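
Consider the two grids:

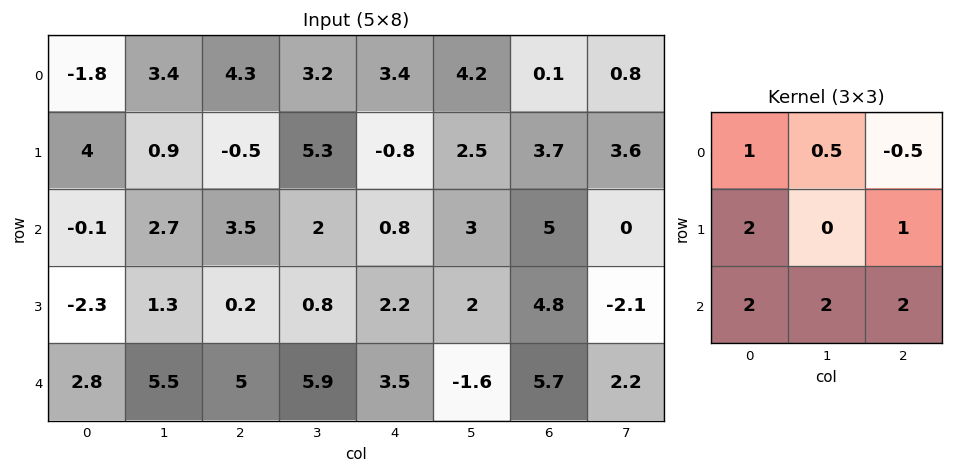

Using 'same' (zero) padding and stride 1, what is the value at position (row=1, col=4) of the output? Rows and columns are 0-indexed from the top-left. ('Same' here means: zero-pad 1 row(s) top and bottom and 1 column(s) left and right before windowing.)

The receptive field on the zero-padded input at this output position is [3.2 3.4 4.2 / 5.3 -0.8 2.5 / 2 0.8 3]. Elementwise product with the kernel and sum: 3.2·1 + 3.4·0.5 + 4.2·-0.5 + 5.3·2 + 2.5·1 + 2·2 + 0.8·2 + 3·2.

27.5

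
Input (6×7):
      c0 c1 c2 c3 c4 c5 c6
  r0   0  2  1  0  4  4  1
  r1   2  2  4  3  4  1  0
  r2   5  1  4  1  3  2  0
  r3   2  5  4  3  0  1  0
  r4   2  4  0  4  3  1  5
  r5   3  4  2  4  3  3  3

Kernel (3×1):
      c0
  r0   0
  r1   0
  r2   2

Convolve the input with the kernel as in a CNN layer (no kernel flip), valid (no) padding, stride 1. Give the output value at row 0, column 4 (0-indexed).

6

The receptive field on the input at this output position is [4 / 4 / 3]. Elementwise product with the kernel and sum: 3·2.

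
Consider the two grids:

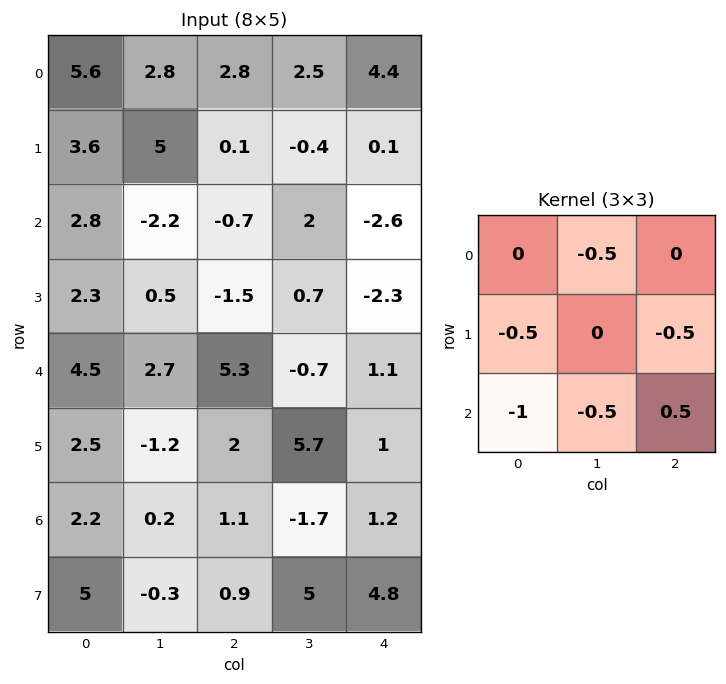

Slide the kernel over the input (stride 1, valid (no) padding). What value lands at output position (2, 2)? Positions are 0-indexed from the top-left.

-3.5

The receptive field on the input at this output position is [-0.7 2 -2.6 / -1.5 0.7 -2.3 / 5.3 -0.7 1.1]. Elementwise product with the kernel and sum: 2·-0.5 + -1.5·-0.5 + -2.3·-0.5 + 5.3·-1 + -0.7·-0.5 + 1.1·0.5.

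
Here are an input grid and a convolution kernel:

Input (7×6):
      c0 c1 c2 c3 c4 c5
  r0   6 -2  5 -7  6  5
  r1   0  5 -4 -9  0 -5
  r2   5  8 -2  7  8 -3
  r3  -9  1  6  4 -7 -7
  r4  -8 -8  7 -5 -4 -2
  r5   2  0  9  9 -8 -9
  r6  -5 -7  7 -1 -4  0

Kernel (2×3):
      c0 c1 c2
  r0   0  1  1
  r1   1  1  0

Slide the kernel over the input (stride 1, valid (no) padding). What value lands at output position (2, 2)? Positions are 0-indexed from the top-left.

25

The receptive field on the input at this output position is [-2 7 8 / 6 4 -7]. Elementwise product with the kernel and sum: 7·1 + 8·1 + 6·1 + 4·1.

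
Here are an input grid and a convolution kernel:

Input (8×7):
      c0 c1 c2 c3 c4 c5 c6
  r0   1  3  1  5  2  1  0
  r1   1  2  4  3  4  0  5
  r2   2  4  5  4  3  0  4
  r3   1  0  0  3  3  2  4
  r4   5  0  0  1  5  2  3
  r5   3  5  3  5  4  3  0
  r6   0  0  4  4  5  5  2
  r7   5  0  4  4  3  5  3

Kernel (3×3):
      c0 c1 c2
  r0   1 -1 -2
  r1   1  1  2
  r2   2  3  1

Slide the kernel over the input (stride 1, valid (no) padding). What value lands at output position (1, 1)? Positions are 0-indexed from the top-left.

The receptive field on the input at this output position is [2 4 3 / 4 5 4 / 0 0 3]. Elementwise product with the kernel and sum: 2·1 + 4·-1 + 3·-2 + 4·1 + 5·1 + 4·2 + 0·2 + 0·3 + 3·1.

12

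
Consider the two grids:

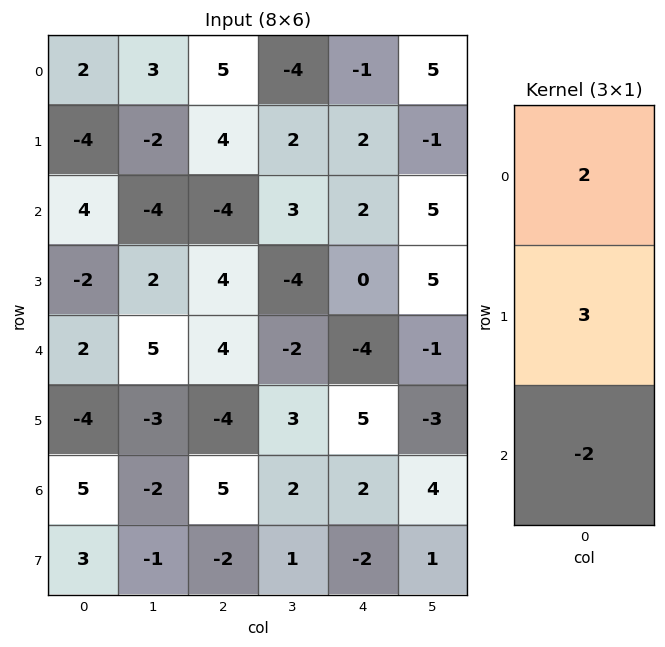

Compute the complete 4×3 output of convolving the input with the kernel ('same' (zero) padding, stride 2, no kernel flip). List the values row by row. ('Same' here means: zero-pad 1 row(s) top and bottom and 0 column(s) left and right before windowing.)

14 7 -7
8 -12 10
10 28 -22
1 11 20

Output[0,0]: The receptive field on the zero-padded input at this output position is [0 / 2 / -4]. Elementwise product with the kernel and sum: 0·2 + 2·3 + -4·-2.
Output[0,1]: The receptive field on the zero-padded input at this output position is [0 / 5 / 4]. Elementwise product with the kernel and sum: 0·2 + 5·3 + 4·-2.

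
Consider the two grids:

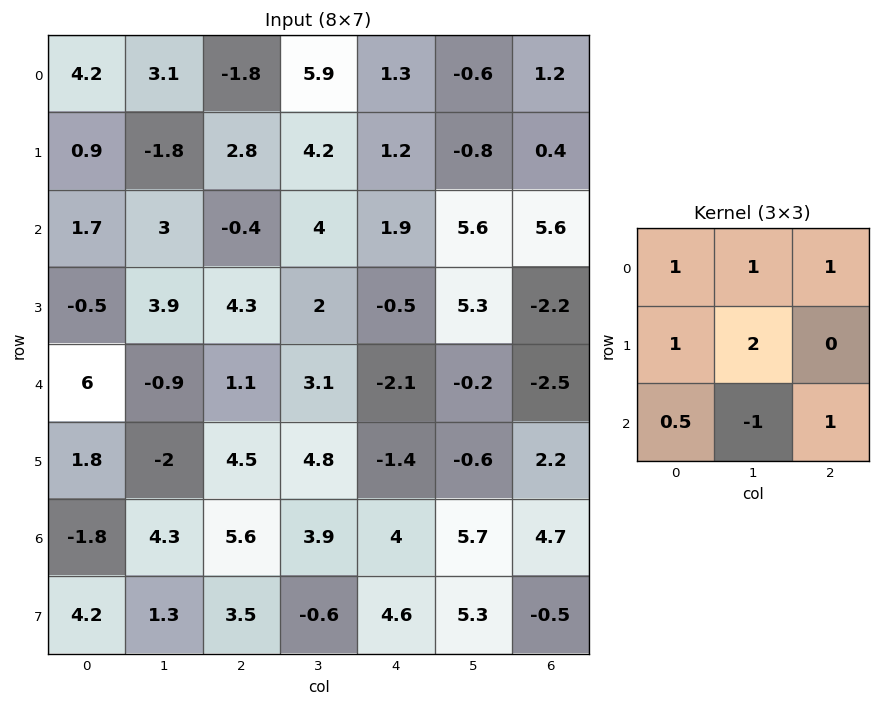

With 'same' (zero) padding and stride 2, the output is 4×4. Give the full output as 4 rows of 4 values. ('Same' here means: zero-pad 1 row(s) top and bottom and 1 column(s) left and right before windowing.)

Output[0,0]: The receptive field on the zero-padded input at this output position is [0 0 0 / 0 4.2 3.1 / 0 0.9 -1.8]. Elementwise product with the kernel and sum: 0·1 + 0·1 + 0·1 + 0·1 + 4.2·2 + 0·0.5 + 0.9·-1 + -1.8·1.
Output[0,1]: The receptive field on the zero-padded input at this output position is [0 0 0 / 3.1 -1.8 5.9 / -1.8 2.8 4.2]. Elementwise product with the kernel and sum: 0·1 + 0·1 + 0·1 + 3.1·1 + -1.8·2 + -1.8·0.5 + 2.8·-1 + 4.2·1.

5.7 0 8.6 1
6.9 7.05 19.2 21.25
11.6 10.8 8.9 -4.6
-6.7 19.35 15.1 19.85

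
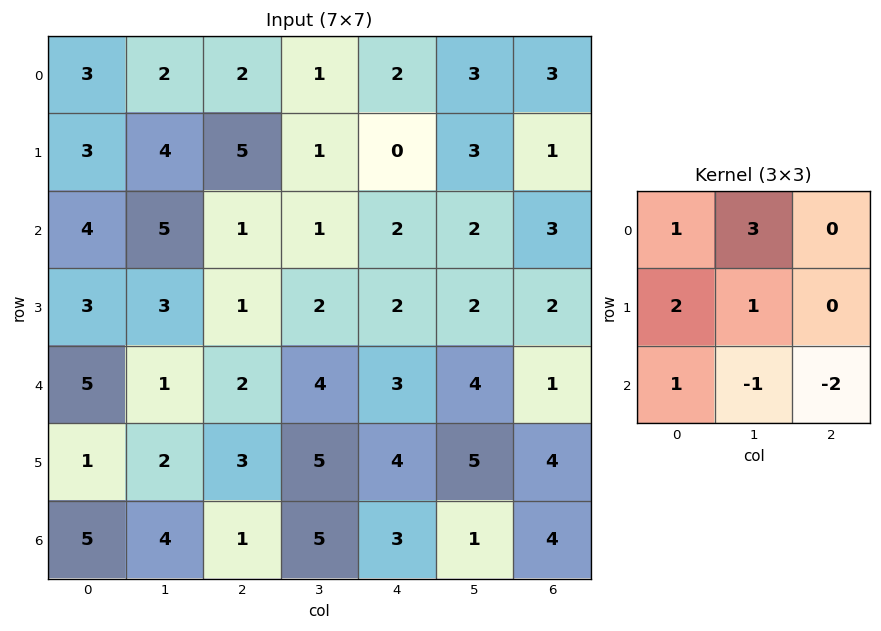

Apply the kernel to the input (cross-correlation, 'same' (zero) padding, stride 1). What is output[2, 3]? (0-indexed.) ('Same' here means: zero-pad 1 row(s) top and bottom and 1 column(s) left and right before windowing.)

6

The receptive field on the zero-padded input at this output position is [5 1 0 / 1 1 2 / 1 2 2]. Elementwise product with the kernel and sum: 5·1 + 1·3 + 1·2 + 1·1 + 1·1 + 2·-1 + 2·-2.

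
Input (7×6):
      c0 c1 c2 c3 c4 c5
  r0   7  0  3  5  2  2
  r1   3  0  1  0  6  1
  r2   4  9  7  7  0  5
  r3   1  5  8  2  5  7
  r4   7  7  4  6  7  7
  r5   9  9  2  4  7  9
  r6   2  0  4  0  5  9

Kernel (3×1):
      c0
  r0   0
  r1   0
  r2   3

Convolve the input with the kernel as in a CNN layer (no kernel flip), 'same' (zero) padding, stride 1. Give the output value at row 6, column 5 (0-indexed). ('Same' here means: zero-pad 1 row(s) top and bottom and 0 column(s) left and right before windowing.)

The receptive field on the zero-padded input at this output position is [9 / 9 / 0]. Elementwise product with the kernel and sum: 0·3.

0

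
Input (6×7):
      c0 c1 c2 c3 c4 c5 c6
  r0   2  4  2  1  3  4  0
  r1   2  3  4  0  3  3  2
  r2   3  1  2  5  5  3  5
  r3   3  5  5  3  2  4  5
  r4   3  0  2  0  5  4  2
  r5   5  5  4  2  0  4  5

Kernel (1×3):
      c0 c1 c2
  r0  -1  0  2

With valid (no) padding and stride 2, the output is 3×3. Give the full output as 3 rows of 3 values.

Output[0,0]: The receptive field on the input at this output position is [2 4 2]. Elementwise product with the kernel and sum: 2·-1 + 2·2.

2 4 -3
1 8 5
1 8 -1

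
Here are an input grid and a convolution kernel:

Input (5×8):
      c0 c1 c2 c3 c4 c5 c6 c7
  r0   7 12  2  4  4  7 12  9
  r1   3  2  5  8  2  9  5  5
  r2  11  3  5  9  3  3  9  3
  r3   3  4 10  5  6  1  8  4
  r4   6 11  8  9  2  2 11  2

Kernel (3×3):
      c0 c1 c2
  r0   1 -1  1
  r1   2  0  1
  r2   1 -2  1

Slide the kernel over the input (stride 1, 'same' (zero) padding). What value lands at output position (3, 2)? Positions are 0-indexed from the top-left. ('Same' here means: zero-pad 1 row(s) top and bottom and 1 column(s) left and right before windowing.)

24

The receptive field on the zero-padded input at this output position is [3 5 9 / 4 10 5 / 11 8 9]. Elementwise product with the kernel and sum: 3·1 + 5·-1 + 9·1 + 4·2 + 5·1 + 11·1 + 8·-2 + 9·1.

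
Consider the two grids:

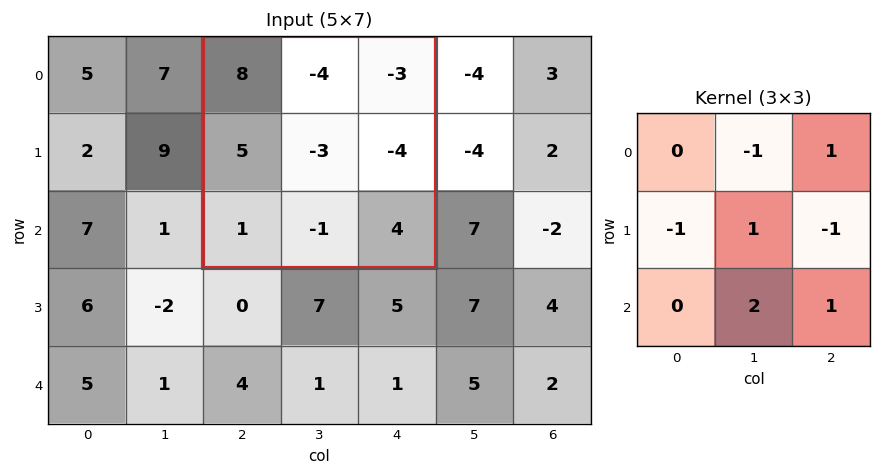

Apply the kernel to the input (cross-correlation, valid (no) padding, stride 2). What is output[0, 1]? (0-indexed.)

-1

The receptive field on the input at this output position is [8 -4 -3 / 5 -3 -4 / 1 -1 4]. Elementwise product with the kernel and sum: -4·-1 + -3·1 + 5·-1 + -3·1 + -4·-1 + -1·2 + 4·1.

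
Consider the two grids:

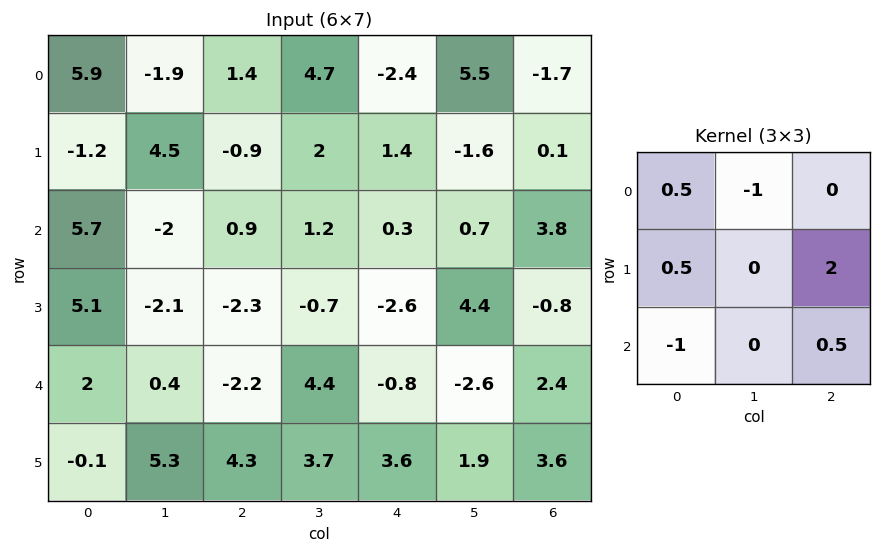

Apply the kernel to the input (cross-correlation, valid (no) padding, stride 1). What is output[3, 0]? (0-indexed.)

The receptive field on the input at this output position is [5.1 -2.1 -2.3 / 2 0.4 -2.2 / -0.1 5.3 4.3]. Elementwise product with the kernel and sum: 5.1·0.5 + -2.1·-1 + 2·0.5 + -2.2·2 + -0.1·-1 + 4.3·0.5.

3.5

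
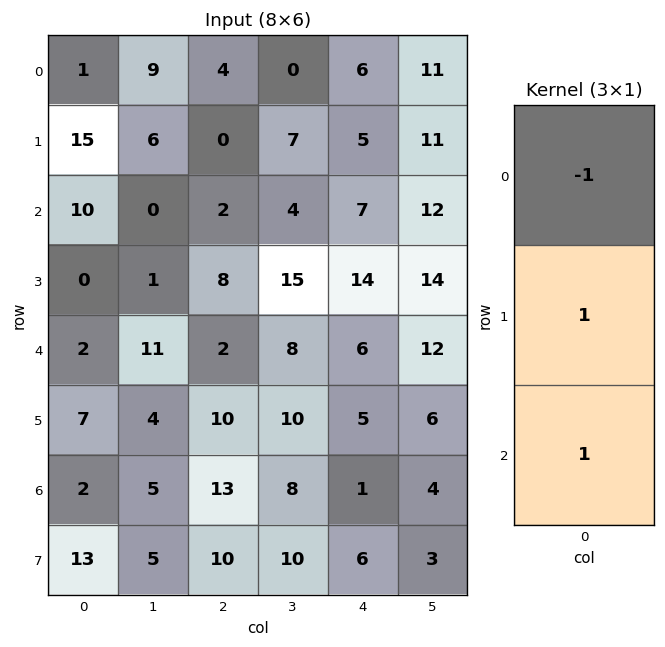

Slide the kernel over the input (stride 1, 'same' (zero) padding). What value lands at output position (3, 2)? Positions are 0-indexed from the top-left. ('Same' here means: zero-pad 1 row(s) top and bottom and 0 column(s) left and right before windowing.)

8

The receptive field on the zero-padded input at this output position is [2 / 8 / 2]. Elementwise product with the kernel and sum: 2·-1 + 8·1 + 2·1.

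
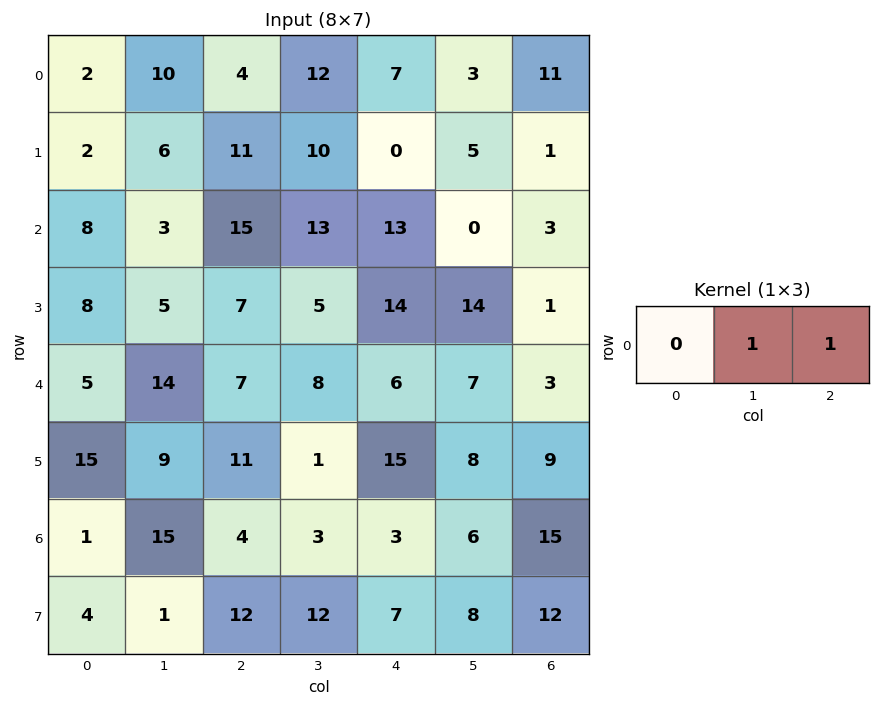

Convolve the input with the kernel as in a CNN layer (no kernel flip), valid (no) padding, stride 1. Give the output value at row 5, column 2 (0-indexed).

The receptive field on the input at this output position is [11 1 15]. Elementwise product with the kernel and sum: 1·1 + 15·1.

16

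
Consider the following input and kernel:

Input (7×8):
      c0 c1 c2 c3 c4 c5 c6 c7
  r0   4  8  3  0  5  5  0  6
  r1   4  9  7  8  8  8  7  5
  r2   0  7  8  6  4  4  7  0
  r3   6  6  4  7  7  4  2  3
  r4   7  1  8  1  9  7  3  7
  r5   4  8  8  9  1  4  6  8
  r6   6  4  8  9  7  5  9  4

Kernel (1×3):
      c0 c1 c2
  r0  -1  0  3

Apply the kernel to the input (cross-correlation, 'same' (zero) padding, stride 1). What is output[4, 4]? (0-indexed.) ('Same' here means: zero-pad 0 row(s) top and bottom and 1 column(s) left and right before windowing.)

The receptive field on the zero-padded input at this output position is [1 9 7]. Elementwise product with the kernel and sum: 1·-1 + 7·3.

20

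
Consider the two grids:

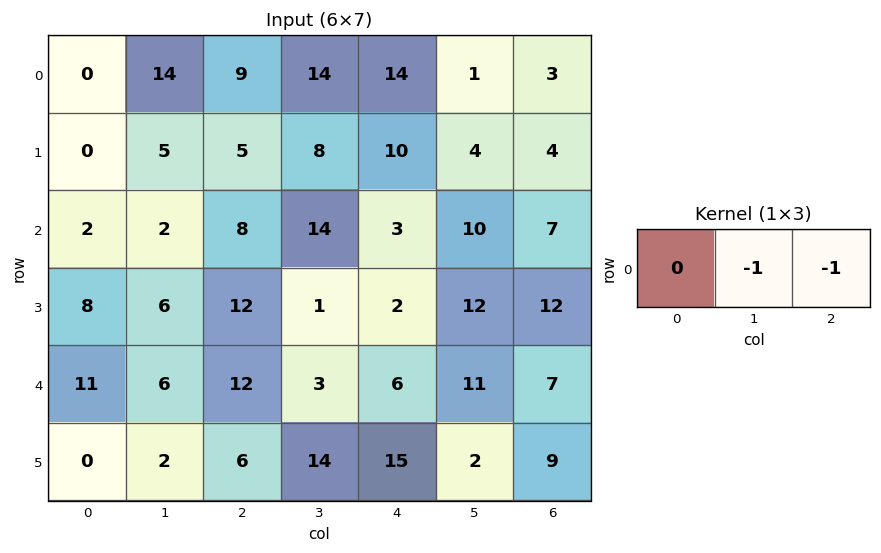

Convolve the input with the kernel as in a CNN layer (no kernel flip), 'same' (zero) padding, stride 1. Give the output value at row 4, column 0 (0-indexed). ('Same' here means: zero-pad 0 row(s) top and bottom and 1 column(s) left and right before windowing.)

The receptive field on the zero-padded input at this output position is [0 11 6]. Elementwise product with the kernel and sum: 11·-1 + 6·-1.

-17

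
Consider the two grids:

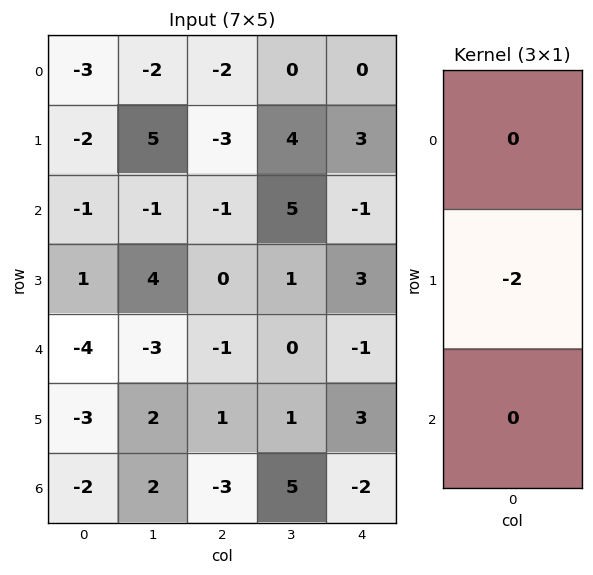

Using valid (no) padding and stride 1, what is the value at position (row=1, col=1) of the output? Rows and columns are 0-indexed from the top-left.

The receptive field on the input at this output position is [5 / -1 / 4]. Elementwise product with the kernel and sum: -1·-2.

2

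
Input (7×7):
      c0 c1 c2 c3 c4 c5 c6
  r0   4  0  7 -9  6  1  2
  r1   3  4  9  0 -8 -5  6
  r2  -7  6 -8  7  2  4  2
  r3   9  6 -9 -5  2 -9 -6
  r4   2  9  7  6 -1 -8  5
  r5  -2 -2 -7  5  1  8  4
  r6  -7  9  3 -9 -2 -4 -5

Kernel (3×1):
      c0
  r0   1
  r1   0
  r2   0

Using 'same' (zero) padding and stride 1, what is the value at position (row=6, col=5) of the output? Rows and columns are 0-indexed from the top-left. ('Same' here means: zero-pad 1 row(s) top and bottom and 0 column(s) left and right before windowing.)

The receptive field on the zero-padded input at this output position is [8 / -4 / 0]. Elementwise product with the kernel and sum: 8·1.

8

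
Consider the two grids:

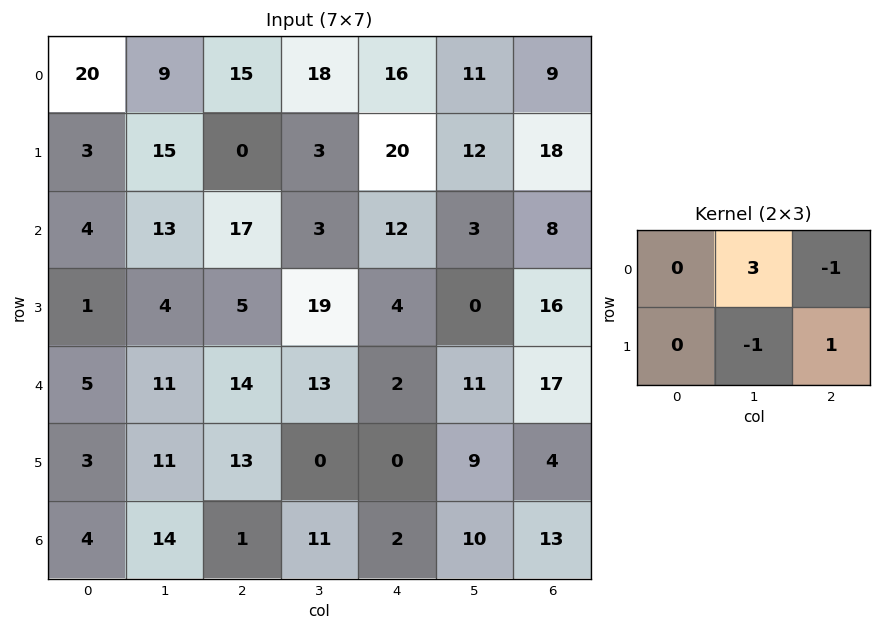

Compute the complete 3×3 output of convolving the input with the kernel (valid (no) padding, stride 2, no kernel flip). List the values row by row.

Output[0,0]: The receptive field on the input at this output position is [20 9 15 / 3 15 0]. Elementwise product with the kernel and sum: 9·3 + 15·-1 + 15·-1 + 0·1.

-3 55 30
23 -18 17
21 37 11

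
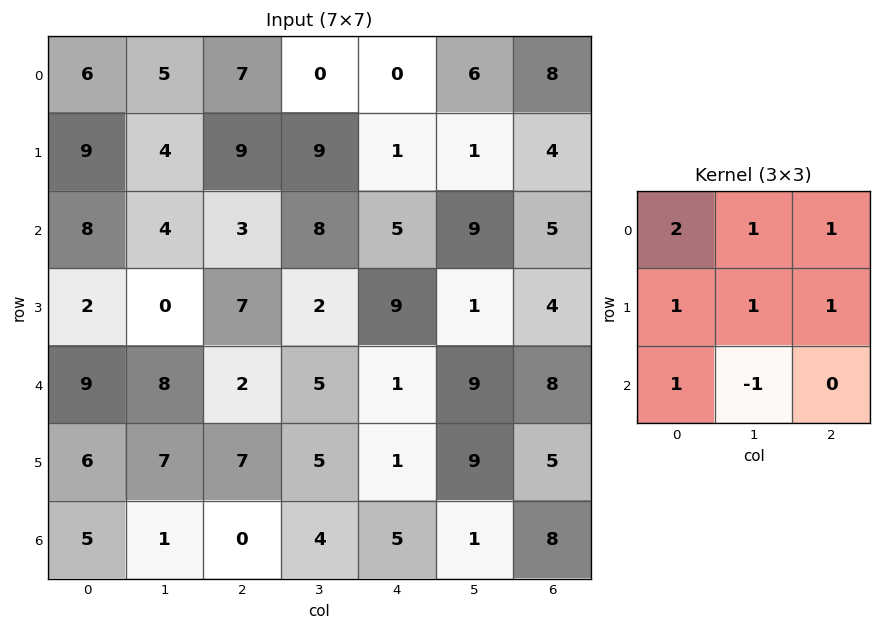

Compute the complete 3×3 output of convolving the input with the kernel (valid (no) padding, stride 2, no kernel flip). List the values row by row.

Output[0,0]: The receptive field on the input at this output position is [6 5 7 / 9 4 9 / 8 4 3]. Elementwise product with the kernel and sum: 6·2 + 5·1 + 7·1 + 9·1 + 4·1 + 9·1 + 8·1 + 4·-1.
Output[0,1]: The receptive field on the input at this output position is [7 0 0 / 9 9 1 / 3 8 5]. Elementwise product with the kernel and sum: 7·2 + 0·1 + 0·1 + 9·1 + 9·1 + 1·1 + 3·1 + 8·-1.

50 28 16
33 34 30
52 19 38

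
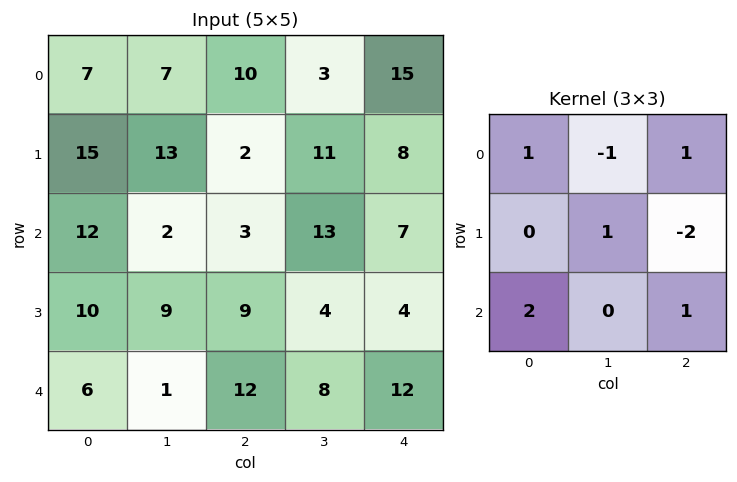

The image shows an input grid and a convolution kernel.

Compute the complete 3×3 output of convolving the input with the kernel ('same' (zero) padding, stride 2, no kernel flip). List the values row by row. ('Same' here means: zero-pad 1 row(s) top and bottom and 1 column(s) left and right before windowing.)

Output[0,0]: The receptive field on the zero-padded input at this output position is [0 0 0 / 0 7 7 / 0 15 13]. Elementwise product with the kernel and sum: 0·1 + 0·-1 + 0·1 + 7·1 + 7·-2 + 0·2 + 13·1.
Output[0,1]: The receptive field on the zero-padded input at this output position is [0 0 0 / 7 10 3 / 13 2 11]. Elementwise product with the kernel and sum: 0·1 + 0·-1 + 0·1 + 10·1 + 3·-2 + 13·2 + 11·1.

6 41 37
15 21 18
3 0 12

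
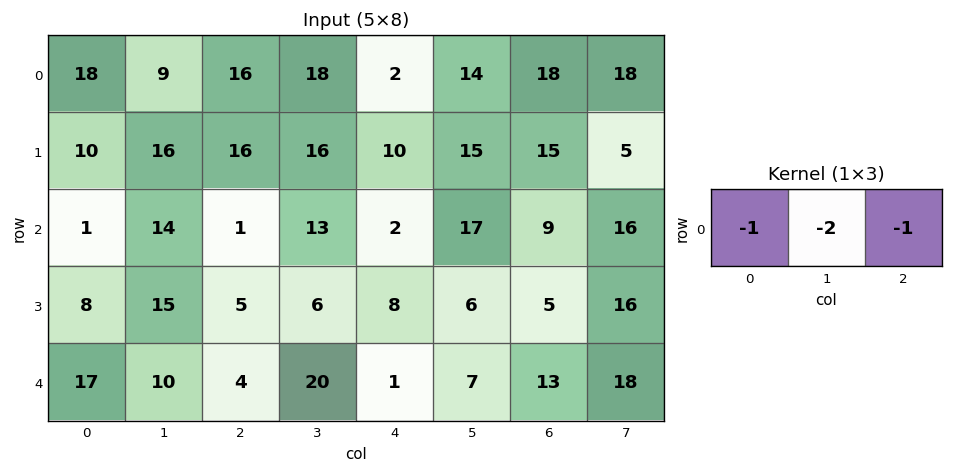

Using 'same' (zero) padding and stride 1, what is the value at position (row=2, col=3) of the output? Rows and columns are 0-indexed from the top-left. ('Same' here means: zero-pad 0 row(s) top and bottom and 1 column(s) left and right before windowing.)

The receptive field on the zero-padded input at this output position is [1 13 2]. Elementwise product with the kernel and sum: 1·-1 + 13·-2 + 2·-1.

-29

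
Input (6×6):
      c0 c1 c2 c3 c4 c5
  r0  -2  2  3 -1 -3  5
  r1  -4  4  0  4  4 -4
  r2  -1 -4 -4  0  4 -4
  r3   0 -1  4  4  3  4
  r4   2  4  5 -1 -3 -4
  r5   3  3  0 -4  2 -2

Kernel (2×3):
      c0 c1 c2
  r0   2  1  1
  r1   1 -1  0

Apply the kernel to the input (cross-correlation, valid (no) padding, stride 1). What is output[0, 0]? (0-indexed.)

-7

The receptive field on the input at this output position is [-2 2 3 / -4 4 0]. Elementwise product with the kernel and sum: -2·2 + 2·1 + 3·1 + -4·1 + 4·-1.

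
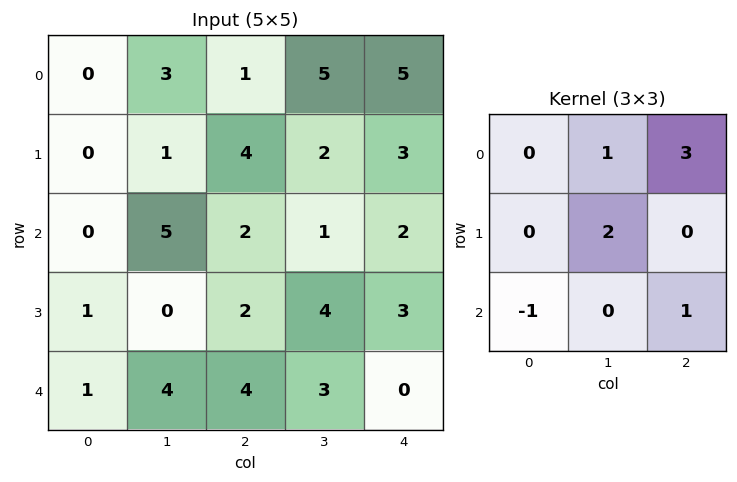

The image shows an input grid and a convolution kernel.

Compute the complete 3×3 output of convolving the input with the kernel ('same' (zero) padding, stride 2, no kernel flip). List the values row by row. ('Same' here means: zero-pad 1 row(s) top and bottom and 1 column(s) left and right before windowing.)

Output[0,0]: The receptive field on the zero-padded input at this output position is [0 0 0 / 0 0 3 / 0 0 1]. Elementwise product with the kernel and sum: 0·1 + 0·3 + 0·2 + 0·-1 + 1·1.

1 3 8
3 18 3
3 22 3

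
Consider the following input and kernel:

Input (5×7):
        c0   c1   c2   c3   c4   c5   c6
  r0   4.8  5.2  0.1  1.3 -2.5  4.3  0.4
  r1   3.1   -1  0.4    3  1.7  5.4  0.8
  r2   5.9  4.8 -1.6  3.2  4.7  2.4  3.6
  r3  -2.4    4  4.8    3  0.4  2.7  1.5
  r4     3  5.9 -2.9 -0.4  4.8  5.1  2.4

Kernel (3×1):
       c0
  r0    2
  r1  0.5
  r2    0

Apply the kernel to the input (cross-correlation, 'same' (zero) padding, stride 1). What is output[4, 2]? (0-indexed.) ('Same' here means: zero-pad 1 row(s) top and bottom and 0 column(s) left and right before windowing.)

8.15

The receptive field on the zero-padded input at this output position is [4.8 / -2.9 / 0]. Elementwise product with the kernel and sum: 4.8·2 + -2.9·0.5.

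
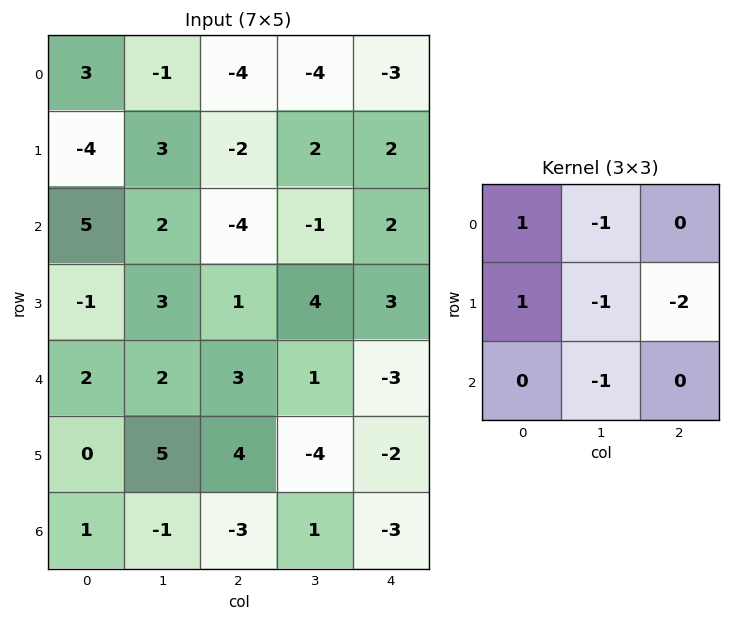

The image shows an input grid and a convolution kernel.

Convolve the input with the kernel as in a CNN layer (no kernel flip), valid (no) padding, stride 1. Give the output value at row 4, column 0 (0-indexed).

-12

The receptive field on the input at this output position is [2 2 3 / 0 5 4 / 1 -1 -3]. Elementwise product with the kernel and sum: 2·1 + 2·-1 + 0·1 + 5·-1 + 4·-2 + -1·-1.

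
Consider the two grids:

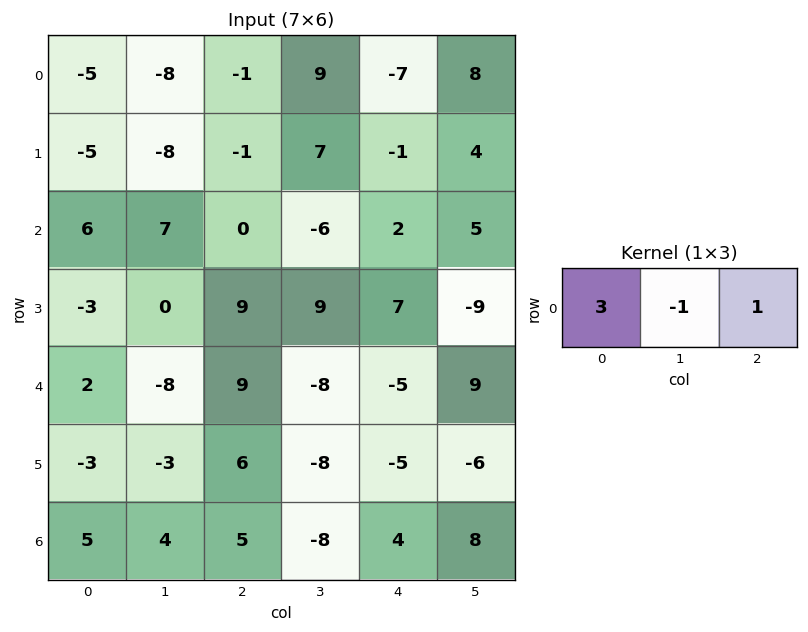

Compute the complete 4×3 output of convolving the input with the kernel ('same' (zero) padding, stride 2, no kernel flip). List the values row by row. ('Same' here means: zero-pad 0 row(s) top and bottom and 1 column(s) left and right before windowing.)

-3 -14 42
1 15 -15
-10 -41 -10
-1 -1 -20

Output[0,0]: The receptive field on the zero-padded input at this output position is [0 -5 -8]. Elementwise product with the kernel and sum: 0·3 + -5·-1 + -8·1.
Output[0,1]: The receptive field on the zero-padded input at this output position is [-8 -1 9]. Elementwise product with the kernel and sum: -8·3 + -1·-1 + 9·1.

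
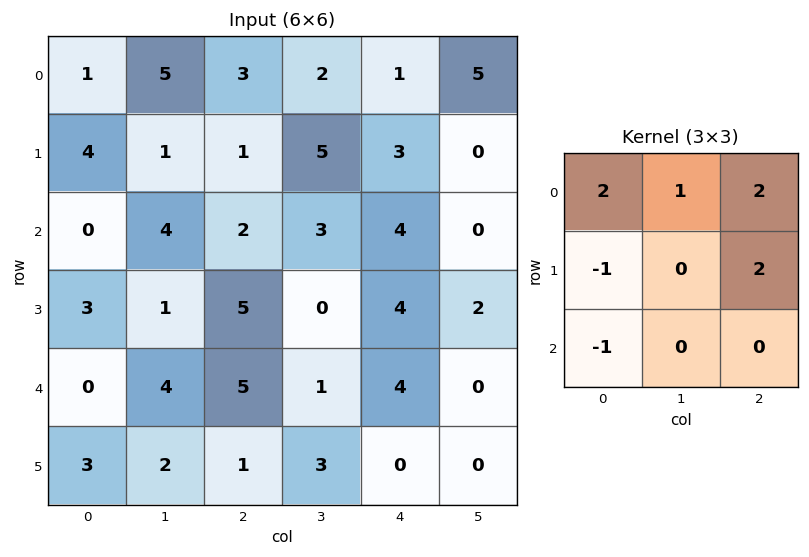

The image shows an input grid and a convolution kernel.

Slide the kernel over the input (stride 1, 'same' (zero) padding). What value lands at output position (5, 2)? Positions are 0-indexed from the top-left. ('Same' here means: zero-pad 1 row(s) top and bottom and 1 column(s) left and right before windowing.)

19

The receptive field on the zero-padded input at this output position is [4 5 1 / 2 1 3 / 0 0 0]. Elementwise product with the kernel and sum: 4·2 + 5·1 + 1·2 + 2·-1 + 3·2 + 0·-1.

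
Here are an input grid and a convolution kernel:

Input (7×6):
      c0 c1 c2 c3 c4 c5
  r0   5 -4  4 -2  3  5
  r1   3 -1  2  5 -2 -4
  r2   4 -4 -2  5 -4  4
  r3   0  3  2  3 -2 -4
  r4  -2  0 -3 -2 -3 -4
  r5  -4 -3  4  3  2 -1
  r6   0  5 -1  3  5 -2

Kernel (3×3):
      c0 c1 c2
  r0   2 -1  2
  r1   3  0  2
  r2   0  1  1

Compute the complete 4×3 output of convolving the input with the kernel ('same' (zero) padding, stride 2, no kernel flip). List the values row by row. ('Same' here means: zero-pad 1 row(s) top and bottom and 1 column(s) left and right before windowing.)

-6 -9 -2
-10 9 21
-1 13 -13
8 17 7

Output[0,0]: The receptive field on the zero-padded input at this output position is [0 0 0 / 0 5 -4 / 0 3 -1]. Elementwise product with the kernel and sum: 0·2 + 0·-1 + 0·2 + 0·3 + -4·2 + 3·1 + -1·1.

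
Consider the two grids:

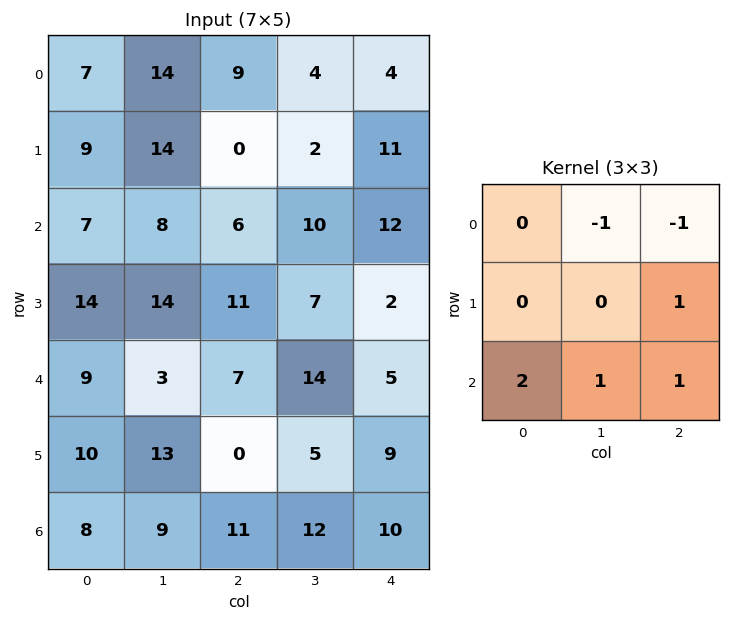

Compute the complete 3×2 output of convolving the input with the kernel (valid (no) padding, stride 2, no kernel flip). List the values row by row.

5 37
25 13
26 34

Output[0,0]: The receptive field on the input at this output position is [7 14 9 / 9 14 0 / 7 8 6]. Elementwise product with the kernel and sum: 14·-1 + 9·-1 + 0·1 + 7·2 + 8·1 + 6·1.
Output[0,1]: The receptive field on the input at this output position is [9 4 4 / 0 2 11 / 6 10 12]. Elementwise product with the kernel and sum: 4·-1 + 4·-1 + 11·1 + 6·2 + 10·1 + 12·1.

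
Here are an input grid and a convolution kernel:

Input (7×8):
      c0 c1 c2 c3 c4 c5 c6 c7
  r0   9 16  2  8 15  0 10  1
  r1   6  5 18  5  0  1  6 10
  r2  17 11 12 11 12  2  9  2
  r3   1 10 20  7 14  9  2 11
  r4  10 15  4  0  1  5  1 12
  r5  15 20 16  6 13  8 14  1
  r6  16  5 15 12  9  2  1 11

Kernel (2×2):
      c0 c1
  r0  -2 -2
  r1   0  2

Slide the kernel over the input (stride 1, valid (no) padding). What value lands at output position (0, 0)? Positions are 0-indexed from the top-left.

The receptive field on the input at this output position is [9 16 / 6 5]. Elementwise product with the kernel and sum: 9·-2 + 16·-2 + 5·2.

-40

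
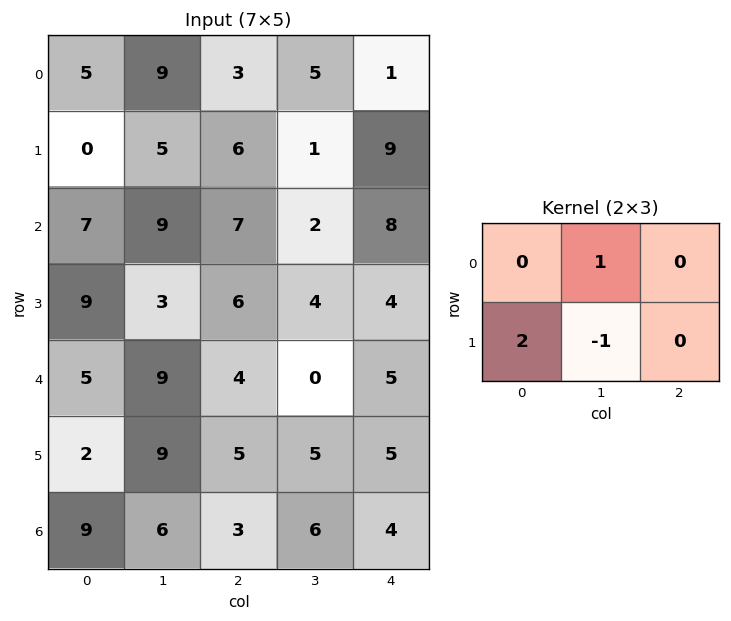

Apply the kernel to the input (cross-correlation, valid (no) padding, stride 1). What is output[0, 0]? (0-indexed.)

4

The receptive field on the input at this output position is [5 9 3 / 0 5 6]. Elementwise product with the kernel and sum: 9·1 + 0·2 + 5·-1.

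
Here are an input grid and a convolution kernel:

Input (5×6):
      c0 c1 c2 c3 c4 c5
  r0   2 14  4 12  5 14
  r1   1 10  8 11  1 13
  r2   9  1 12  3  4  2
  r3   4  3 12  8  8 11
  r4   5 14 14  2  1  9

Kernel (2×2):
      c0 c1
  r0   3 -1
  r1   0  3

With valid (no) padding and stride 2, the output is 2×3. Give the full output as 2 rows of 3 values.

Output[0,0]: The receptive field on the input at this output position is [2 14 / 1 10]. Elementwise product with the kernel and sum: 2·3 + 14·-1 + 10·3.

22 33 40
35 57 43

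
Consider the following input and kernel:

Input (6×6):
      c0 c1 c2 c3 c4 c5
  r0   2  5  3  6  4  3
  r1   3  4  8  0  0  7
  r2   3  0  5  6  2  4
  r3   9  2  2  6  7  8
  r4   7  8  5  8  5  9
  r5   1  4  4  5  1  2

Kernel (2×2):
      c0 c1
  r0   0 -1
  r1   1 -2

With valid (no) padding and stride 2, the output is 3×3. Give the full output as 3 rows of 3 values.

-10 2 -17
5 -16 -13
-15 -14 -12

Output[0,0]: The receptive field on the input at this output position is [2 5 / 3 4]. Elementwise product with the kernel and sum: 5·-1 + 3·1 + 4·-2.
Output[0,1]: The receptive field on the input at this output position is [3 6 / 8 0]. Elementwise product with the kernel and sum: 6·-1 + 8·1 + 0·-2.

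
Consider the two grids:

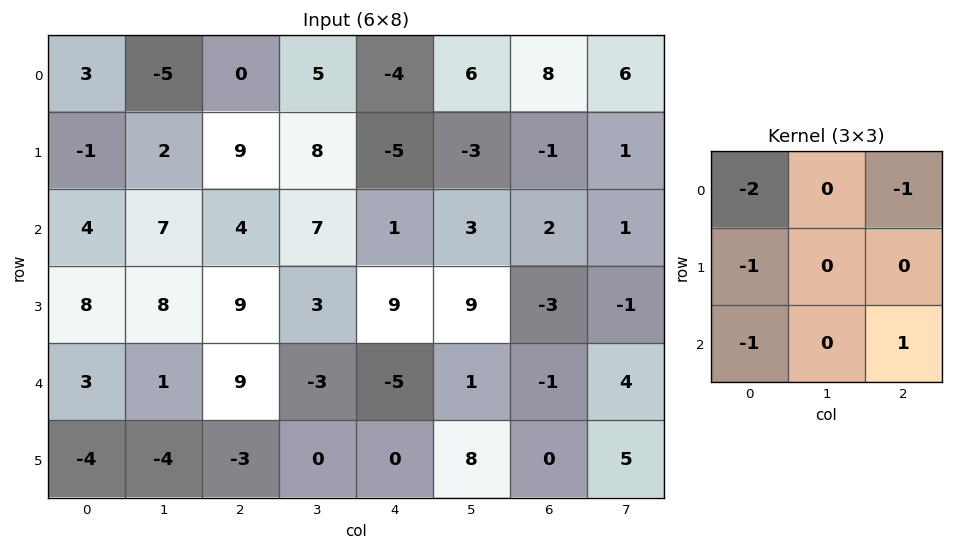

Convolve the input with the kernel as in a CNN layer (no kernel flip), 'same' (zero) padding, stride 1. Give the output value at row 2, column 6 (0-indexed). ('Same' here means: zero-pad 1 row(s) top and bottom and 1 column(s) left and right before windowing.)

-8

The receptive field on the zero-padded input at this output position is [-3 -1 1 / 3 2 1 / 9 -3 -1]. Elementwise product with the kernel and sum: -3·-2 + 1·-1 + 3·-1 + 9·-1 + -1·1.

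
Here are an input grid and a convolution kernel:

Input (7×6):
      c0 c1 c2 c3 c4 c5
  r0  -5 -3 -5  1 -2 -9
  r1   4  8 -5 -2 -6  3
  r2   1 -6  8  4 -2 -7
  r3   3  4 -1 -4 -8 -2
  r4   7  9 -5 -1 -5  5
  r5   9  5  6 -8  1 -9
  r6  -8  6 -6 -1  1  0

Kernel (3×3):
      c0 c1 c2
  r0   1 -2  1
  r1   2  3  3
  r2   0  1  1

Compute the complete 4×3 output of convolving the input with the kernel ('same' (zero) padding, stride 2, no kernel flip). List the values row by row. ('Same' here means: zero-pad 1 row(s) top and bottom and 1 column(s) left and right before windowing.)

-12 -25 -34
-8 35 -16
60 0 0
-19 -24 -18

Output[0,0]: The receptive field on the zero-padded input at this output position is [0 0 0 / 0 -5 -3 / 0 4 8]. Elementwise product with the kernel and sum: 0·1 + 0·-2 + 0·1 + 0·2 + -5·3 + -3·3 + 4·1 + 8·1.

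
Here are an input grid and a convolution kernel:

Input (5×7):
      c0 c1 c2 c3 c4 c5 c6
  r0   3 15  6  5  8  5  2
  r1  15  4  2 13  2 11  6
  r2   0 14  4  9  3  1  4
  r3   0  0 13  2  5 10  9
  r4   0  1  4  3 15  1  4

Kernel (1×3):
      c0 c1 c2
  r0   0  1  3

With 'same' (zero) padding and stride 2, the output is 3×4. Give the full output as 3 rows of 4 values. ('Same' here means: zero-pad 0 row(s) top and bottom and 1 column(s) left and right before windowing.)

Output[0,0]: The receptive field on the zero-padded input at this output position is [0 3 15]. Elementwise product with the kernel and sum: 3·1 + 15·3.
Output[0,1]: The receptive field on the zero-padded input at this output position is [15 6 5]. Elementwise product with the kernel and sum: 6·1 + 5·3.

48 21 23 2
42 31 6 4
3 13 18 4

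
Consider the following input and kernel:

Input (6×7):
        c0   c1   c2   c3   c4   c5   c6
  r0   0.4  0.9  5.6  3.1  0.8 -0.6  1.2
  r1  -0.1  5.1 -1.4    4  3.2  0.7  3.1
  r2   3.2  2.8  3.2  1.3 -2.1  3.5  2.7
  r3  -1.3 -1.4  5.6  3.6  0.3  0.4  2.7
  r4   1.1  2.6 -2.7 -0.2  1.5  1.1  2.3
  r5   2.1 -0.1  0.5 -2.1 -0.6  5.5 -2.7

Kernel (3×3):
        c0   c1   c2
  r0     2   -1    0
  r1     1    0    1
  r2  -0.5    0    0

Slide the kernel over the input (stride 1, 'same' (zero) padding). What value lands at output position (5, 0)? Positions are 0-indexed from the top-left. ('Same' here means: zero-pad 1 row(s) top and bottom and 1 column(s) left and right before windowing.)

The receptive field on the zero-padded input at this output position is [0 1.1 2.6 / 0 2.1 -0.1 / 0 0 0]. Elementwise product with the kernel and sum: 0·2 + 1.1·-1 + 0·1 + -0.1·1 + 0·-0.5.

-1.2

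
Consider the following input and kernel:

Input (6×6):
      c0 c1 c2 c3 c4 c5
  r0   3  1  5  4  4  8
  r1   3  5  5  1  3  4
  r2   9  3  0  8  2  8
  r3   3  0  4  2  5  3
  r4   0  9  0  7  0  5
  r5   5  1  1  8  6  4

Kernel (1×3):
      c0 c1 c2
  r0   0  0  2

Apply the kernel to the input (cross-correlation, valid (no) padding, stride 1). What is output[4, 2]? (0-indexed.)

The receptive field on the input at this output position is [0 7 0]. Elementwise product with the kernel and sum: 0·2.

0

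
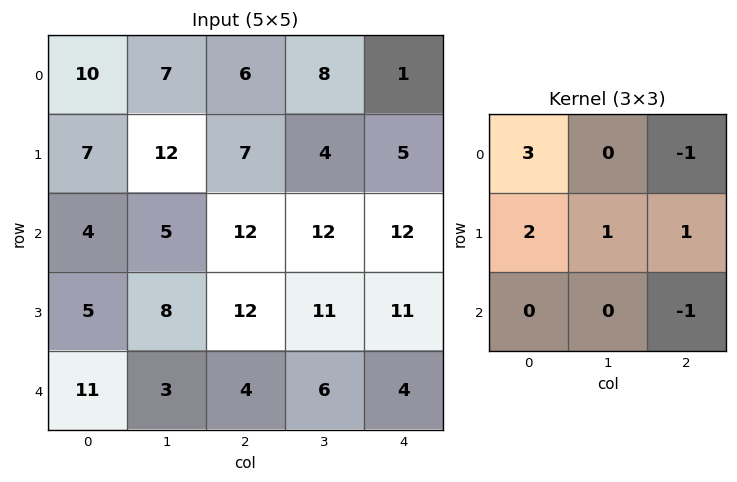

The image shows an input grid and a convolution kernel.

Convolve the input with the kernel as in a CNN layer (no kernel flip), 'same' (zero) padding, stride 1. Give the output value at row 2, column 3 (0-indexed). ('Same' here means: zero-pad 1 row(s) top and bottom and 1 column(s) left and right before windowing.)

53

The receptive field on the zero-padded input at this output position is [7 4 5 / 12 12 12 / 12 11 11]. Elementwise product with the kernel and sum: 7·3 + 5·-1 + 12·2 + 12·1 + 12·1 + 11·-1.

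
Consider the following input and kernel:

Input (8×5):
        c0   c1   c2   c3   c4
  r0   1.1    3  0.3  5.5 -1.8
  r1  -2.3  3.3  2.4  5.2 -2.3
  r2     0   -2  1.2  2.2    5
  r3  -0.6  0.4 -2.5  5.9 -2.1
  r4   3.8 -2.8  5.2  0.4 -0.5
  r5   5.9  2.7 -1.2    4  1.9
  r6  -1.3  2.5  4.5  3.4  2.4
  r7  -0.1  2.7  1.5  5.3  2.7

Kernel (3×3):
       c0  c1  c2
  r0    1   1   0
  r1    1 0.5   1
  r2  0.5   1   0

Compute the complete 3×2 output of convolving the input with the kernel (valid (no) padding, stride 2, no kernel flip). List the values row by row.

3.85 11.3
-5.8 4.75
8.9 13.95

Output[0,0]: The receptive field on the input at this output position is [1.1 3 0.3 / -2.3 3.3 2.4 / 0 -2 1.2]. Elementwise product with the kernel and sum: 1.1·1 + 3·1 + -2.3·1 + 3.3·0.5 + 2.4·1 + 0·0.5 + -2·1.
Output[0,1]: The receptive field on the input at this output position is [0.3 5.5 -1.8 / 2.4 5.2 -2.3 / 1.2 2.2 5]. Elementwise product with the kernel and sum: 0.3·1 + 5.5·1 + 2.4·1 + 5.2·0.5 + -2.3·1 + 1.2·0.5 + 2.2·1.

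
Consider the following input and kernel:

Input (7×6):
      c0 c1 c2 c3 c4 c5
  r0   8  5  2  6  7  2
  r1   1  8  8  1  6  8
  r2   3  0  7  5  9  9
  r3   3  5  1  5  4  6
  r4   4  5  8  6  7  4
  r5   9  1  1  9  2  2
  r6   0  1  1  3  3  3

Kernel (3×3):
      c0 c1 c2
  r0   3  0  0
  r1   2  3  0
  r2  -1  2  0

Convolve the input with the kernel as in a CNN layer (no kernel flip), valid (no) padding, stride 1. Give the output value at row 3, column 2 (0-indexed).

The receptive field on the input at this output position is [1 5 4 / 8 6 7 / 1 9 2]. Elementwise product with the kernel and sum: 1·3 + 8·2 + 6·3 + 1·-1 + 9·2.

54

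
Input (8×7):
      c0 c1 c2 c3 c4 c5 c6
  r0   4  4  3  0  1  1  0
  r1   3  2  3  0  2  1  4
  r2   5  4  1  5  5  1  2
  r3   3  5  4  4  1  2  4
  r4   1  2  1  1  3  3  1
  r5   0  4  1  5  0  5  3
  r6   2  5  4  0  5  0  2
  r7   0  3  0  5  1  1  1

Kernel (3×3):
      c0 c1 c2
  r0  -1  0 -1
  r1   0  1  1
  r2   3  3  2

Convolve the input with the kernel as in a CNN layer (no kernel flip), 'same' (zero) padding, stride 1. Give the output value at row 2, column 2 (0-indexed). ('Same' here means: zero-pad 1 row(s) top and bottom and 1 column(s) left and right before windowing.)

39

The receptive field on the zero-padded input at this output position is [2 3 0 / 4 1 5 / 5 4 4]. Elementwise product with the kernel and sum: 2·-1 + 0·-1 + 1·1 + 5·1 + 5·3 + 4·3 + 4·2.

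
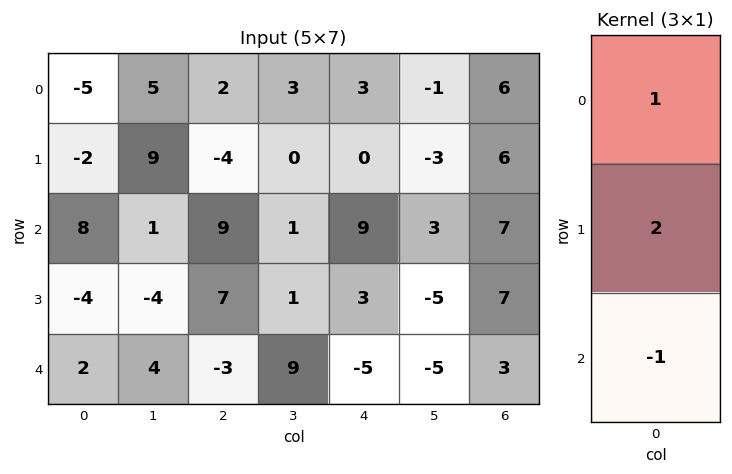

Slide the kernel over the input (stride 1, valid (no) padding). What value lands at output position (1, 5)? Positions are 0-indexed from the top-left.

The receptive field on the input at this output position is [-3 / 3 / -5]. Elementwise product with the kernel and sum: -3·1 + 3·2 + -5·-1.

8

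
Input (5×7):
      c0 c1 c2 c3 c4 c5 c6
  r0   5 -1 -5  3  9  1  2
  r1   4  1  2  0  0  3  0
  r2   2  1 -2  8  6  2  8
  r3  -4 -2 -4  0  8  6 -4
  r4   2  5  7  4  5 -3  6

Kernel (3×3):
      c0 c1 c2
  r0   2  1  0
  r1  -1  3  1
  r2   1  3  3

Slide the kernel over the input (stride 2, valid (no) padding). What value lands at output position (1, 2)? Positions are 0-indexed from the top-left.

The receptive field on the input at this output position is [6 2 8 / 8 6 -4 / 5 -3 6]. Elementwise product with the kernel and sum: 6·2 + 2·1 + 8·-1 + 6·3 + -4·1 + 5·1 + -3·3 + 6·3.

34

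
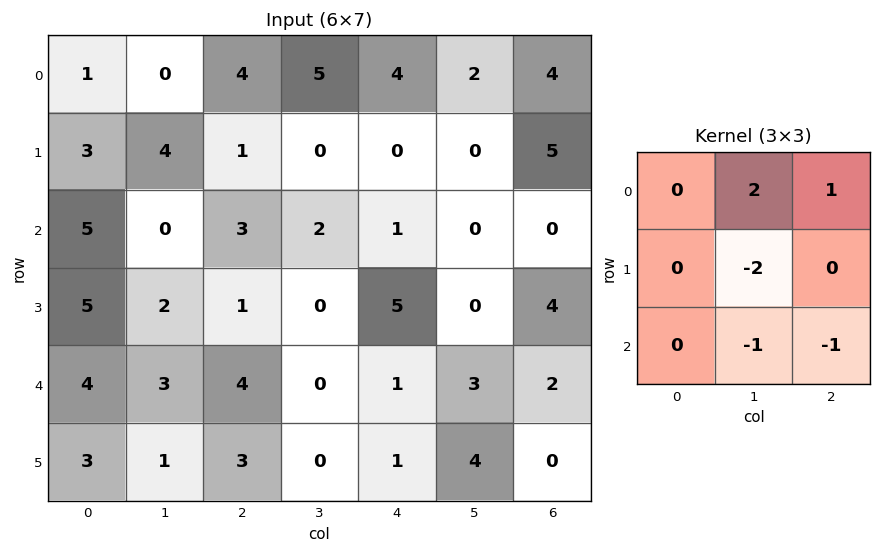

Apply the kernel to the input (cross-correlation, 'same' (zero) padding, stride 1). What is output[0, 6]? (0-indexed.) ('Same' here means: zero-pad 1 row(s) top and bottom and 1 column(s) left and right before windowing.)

The receptive field on the zero-padded input at this output position is [0 0 0 / 2 4 0 / 0 5 0]. Elementwise product with the kernel and sum: 0·2 + 0·1 + 4·-2 + 5·-1 + 0·-1.

-13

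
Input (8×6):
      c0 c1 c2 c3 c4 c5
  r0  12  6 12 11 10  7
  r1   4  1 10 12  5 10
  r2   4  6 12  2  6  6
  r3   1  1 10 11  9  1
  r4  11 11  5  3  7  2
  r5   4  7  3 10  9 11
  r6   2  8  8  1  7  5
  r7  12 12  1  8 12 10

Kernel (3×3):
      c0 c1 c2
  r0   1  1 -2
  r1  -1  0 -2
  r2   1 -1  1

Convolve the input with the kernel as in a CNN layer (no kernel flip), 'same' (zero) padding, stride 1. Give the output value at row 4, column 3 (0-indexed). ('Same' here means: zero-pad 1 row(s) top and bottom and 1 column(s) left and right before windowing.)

The receptive field on the zero-padded input at this output position is [10 11 9 / 5 3 7 / 3 10 9]. Elementwise product with the kernel and sum: 10·1 + 11·1 + 9·-2 + 5·-1 + 7·-2 + 3·1 + 10·-1 + 9·1.

-14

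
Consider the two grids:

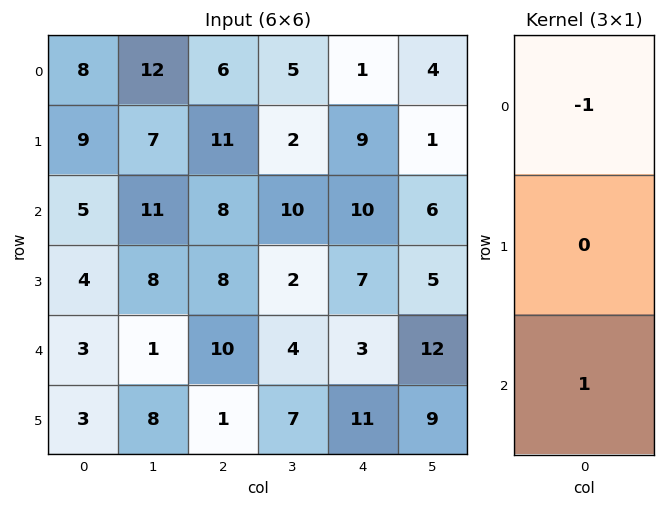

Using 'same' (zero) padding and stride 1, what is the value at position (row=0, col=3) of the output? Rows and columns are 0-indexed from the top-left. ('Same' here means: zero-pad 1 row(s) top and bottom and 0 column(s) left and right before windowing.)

The receptive field on the zero-padded input at this output position is [0 / 5 / 2]. Elementwise product with the kernel and sum: 0·-1 + 2·1.

2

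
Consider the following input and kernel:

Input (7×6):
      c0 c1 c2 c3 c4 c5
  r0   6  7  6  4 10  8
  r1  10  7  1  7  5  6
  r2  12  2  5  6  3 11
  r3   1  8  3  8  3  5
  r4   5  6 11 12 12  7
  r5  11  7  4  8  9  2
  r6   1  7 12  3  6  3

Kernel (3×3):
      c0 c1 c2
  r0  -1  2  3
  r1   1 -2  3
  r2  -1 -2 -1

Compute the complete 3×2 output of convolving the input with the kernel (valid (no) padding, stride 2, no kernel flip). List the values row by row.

Output[0,0]: The receptive field on the input at this output position is [6 7 6 / 10 7 1 / 12 2 5]. Elementwise product with the kernel and sum: 6·-1 + 7·2 + 6·3 + 10·1 + 7·-2 + 1·3 + 12·-1 + 2·-2 + 5·-1.

4 14
-27 -35
22 40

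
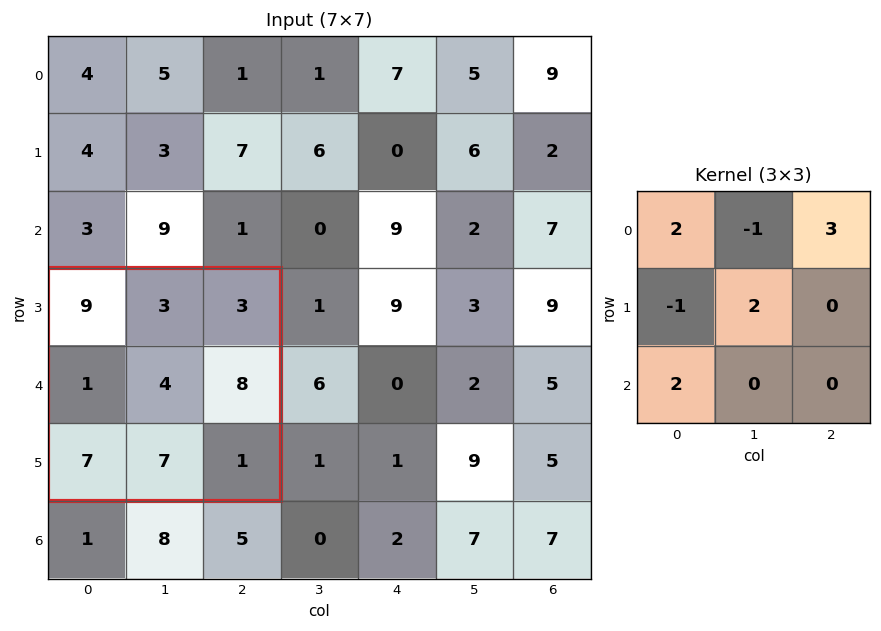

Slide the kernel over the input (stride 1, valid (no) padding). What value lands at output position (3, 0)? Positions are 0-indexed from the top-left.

The receptive field on the input at this output position is [9 3 3 / 1 4 8 / 7 7 1]. Elementwise product with the kernel and sum: 9·2 + 3·-1 + 3·3 + 1·-1 + 4·2 + 7·2.

45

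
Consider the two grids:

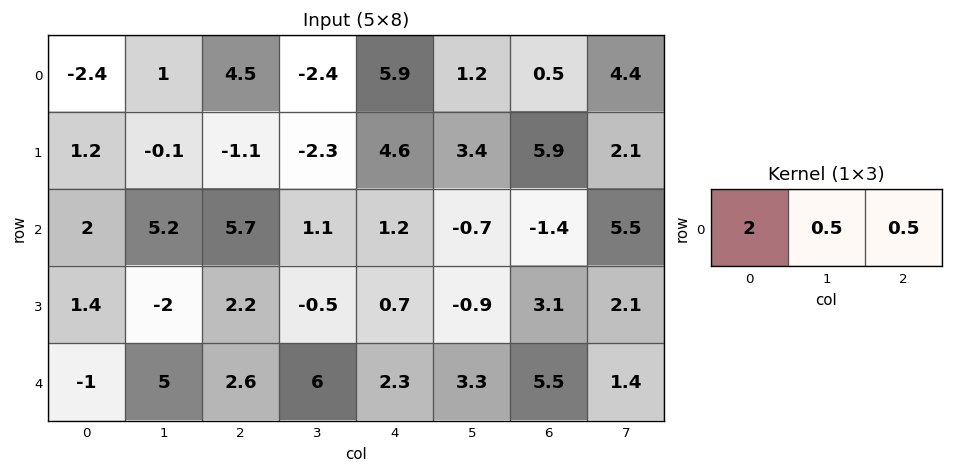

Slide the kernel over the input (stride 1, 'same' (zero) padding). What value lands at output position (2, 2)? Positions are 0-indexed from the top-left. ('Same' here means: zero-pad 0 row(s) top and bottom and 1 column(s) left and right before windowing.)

The receptive field on the zero-padded input at this output position is [5.2 5.7 1.1]. Elementwise product with the kernel and sum: 5.2·2 + 5.7·0.5 + 1.1·0.5.

13.8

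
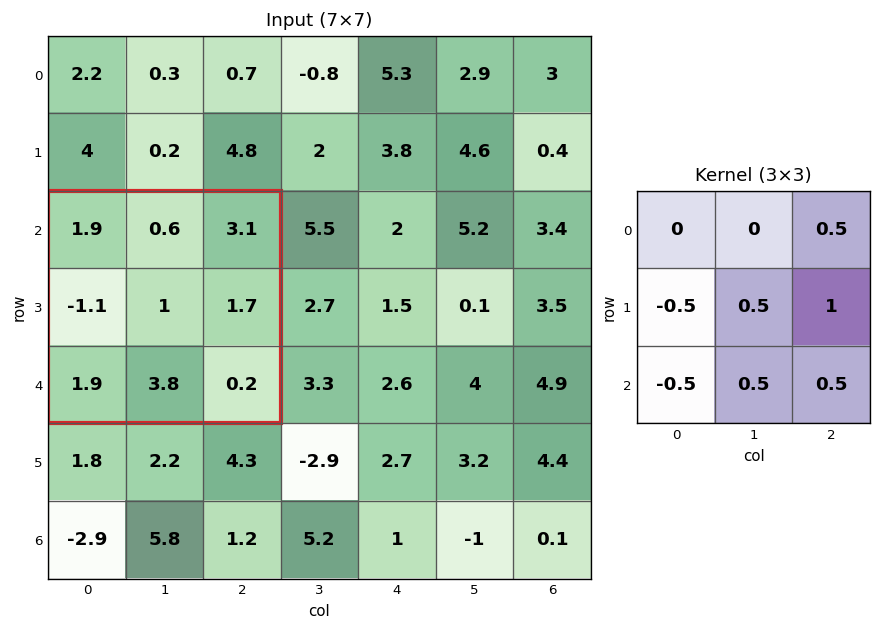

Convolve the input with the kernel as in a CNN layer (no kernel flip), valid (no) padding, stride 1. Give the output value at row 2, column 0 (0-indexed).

5.35

The receptive field on the input at this output position is [1.9 0.6 3.1 / -1.1 1 1.7 / 1.9 3.8 0.2]. Elementwise product with the kernel and sum: 3.1·0.5 + -1.1·-0.5 + 1·0.5 + 1.7·1 + 1.9·-0.5 + 3.8·0.5 + 0.2·0.5.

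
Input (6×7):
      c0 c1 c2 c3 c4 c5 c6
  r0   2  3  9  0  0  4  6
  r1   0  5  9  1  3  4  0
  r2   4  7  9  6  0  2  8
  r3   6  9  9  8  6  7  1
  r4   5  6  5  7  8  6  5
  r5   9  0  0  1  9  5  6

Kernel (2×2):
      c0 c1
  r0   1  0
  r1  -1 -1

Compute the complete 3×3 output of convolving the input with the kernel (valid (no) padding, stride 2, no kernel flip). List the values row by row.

Output[0,0]: The receptive field on the input at this output position is [2 3 / 0 5]. Elementwise product with the kernel and sum: 2·1 + 0·-1 + 5·-1.
Output[0,1]: The receptive field on the input at this output position is [9 0 / 9 1]. Elementwise product with the kernel and sum: 9·1 + 9·-1 + 1·-1.

-3 -1 -7
-11 -8 -13
-4 4 -6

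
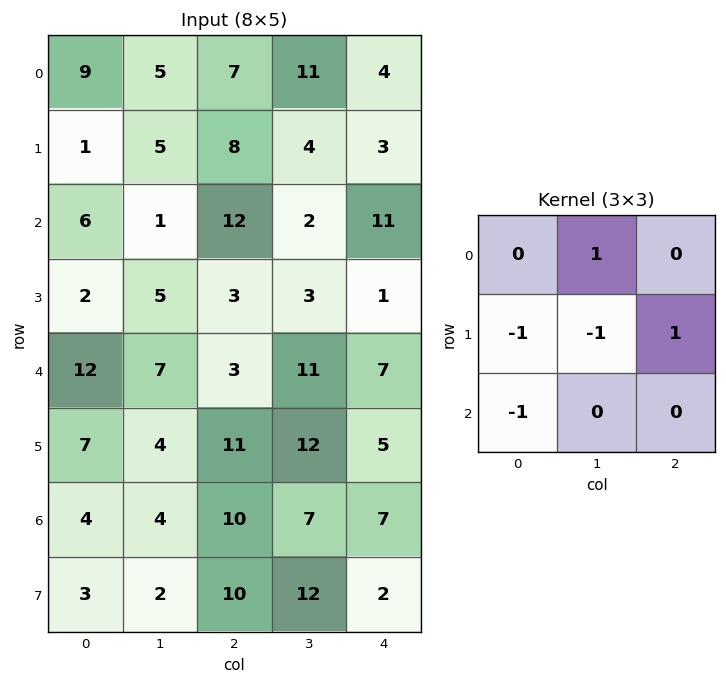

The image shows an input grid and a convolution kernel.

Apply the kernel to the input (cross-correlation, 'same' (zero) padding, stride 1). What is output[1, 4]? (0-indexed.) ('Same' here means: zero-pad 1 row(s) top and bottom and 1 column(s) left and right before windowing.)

The receptive field on the zero-padded input at this output position is [11 4 0 / 4 3 0 / 2 11 0]. Elementwise product with the kernel and sum: 4·1 + 4·-1 + 3·-1 + 0·1 + 2·-1.

-5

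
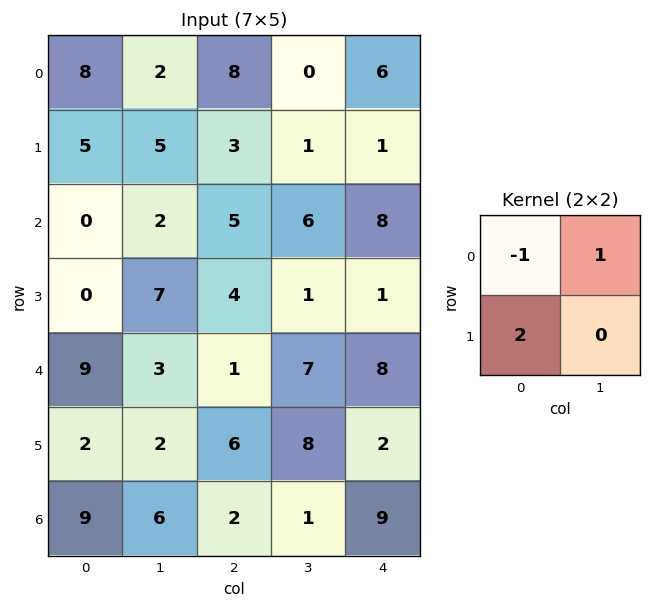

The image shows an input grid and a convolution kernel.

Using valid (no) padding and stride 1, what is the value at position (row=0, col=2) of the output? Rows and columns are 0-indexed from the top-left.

-2

The receptive field on the input at this output position is [8 0 / 3 1]. Elementwise product with the kernel and sum: 8·-1 + 0·1 + 3·2.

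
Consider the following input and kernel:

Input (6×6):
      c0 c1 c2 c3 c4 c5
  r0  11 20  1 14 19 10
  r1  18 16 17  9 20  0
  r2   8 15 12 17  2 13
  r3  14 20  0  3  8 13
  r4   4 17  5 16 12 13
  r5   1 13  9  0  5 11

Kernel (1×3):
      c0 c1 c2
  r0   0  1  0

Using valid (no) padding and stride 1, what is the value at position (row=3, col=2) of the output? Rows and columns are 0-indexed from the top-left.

The receptive field on the input at this output position is [0 3 8]. Elementwise product with the kernel and sum: 3·1.

3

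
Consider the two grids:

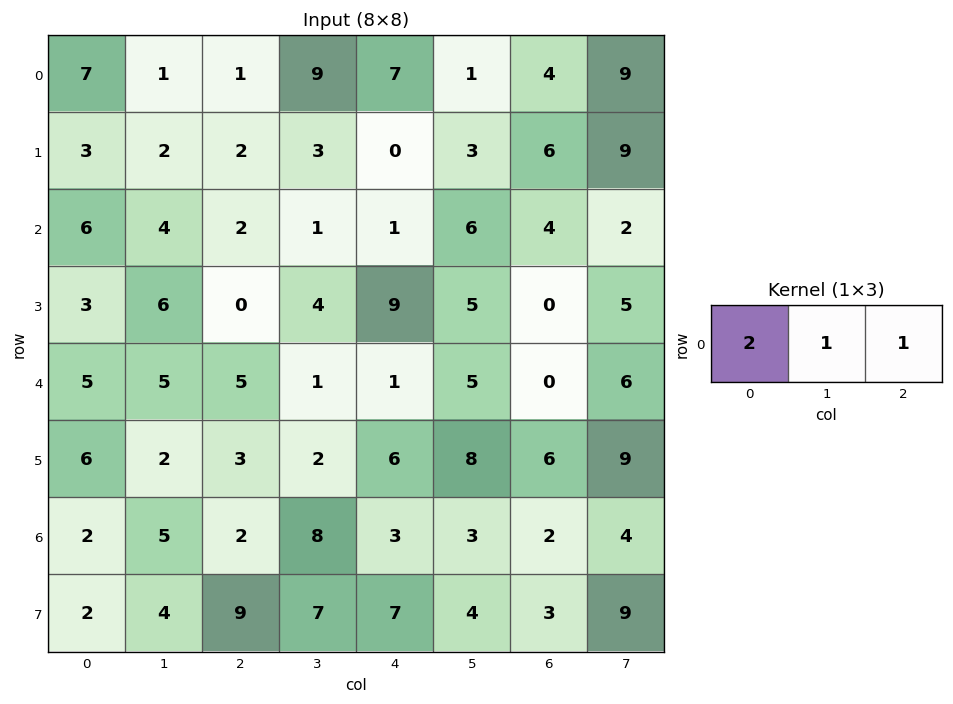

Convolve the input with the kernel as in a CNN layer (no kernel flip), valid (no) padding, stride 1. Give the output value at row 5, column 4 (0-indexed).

26

The receptive field on the input at this output position is [6 8 6]. Elementwise product with the kernel and sum: 6·2 + 8·1 + 6·1.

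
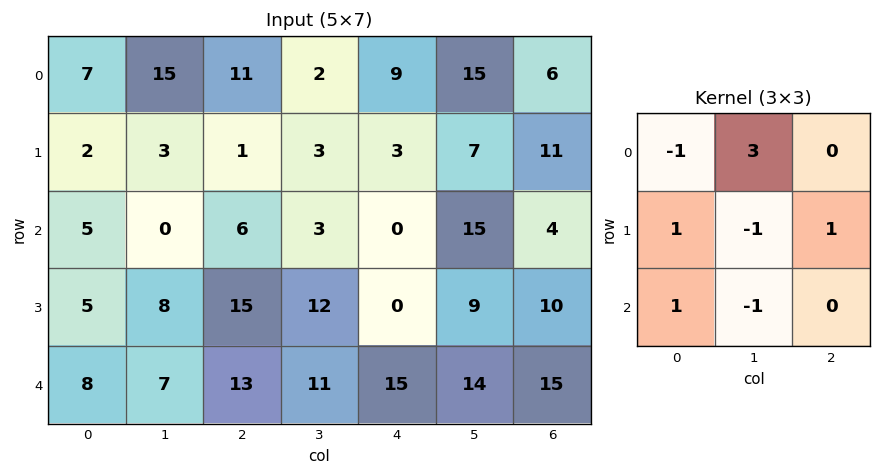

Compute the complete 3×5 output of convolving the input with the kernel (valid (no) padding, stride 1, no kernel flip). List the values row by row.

Output[0,0]: The receptive field on the input at this output position is [7 15 11 / 2 3 1 / 5 0 6]. Elementwise product with the kernel and sum: 7·-1 + 15·3 + 2·1 + 3·-1 + 1·1 + 5·1 + 0·-1.
Output[0,1]: The receptive field on the input at this output position is [15 11 2 / 3 1 3 / 0 6 3]. Elementwise product with the kernel and sum: 15·-1 + 11·3 + 3·1 + 1·-1 + 3·1 + 0·1 + 6·-1.

43 17 -1 35 28
15 -10 14 36 -2
8 17 8 14 47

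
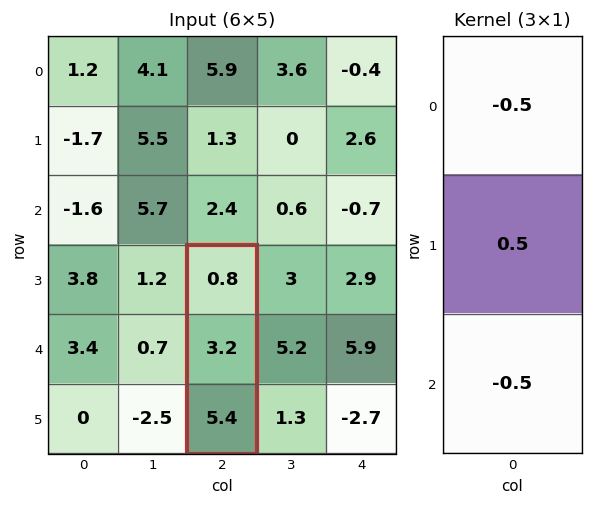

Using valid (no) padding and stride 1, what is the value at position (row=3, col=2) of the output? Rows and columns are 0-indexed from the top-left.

-1.5

The receptive field on the input at this output position is [0.8 / 3.2 / 5.4]. Elementwise product with the kernel and sum: 0.8·-0.5 + 3.2·0.5 + 5.4·-0.5.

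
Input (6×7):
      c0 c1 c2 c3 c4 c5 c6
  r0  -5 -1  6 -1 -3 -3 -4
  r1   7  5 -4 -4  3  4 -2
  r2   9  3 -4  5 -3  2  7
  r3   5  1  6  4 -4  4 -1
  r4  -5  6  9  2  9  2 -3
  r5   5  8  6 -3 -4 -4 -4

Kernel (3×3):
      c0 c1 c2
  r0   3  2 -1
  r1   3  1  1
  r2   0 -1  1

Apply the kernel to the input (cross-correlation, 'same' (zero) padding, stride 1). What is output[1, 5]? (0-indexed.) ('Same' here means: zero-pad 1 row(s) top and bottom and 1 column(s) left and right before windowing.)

5

The receptive field on the zero-padded input at this output position is [-3 -3 -4 / 3 4 -2 / -3 2 7]. Elementwise product with the kernel and sum: -3·3 + -3·2 + -4·-1 + 3·3 + 4·1 + -2·1 + 2·-1 + 7·1.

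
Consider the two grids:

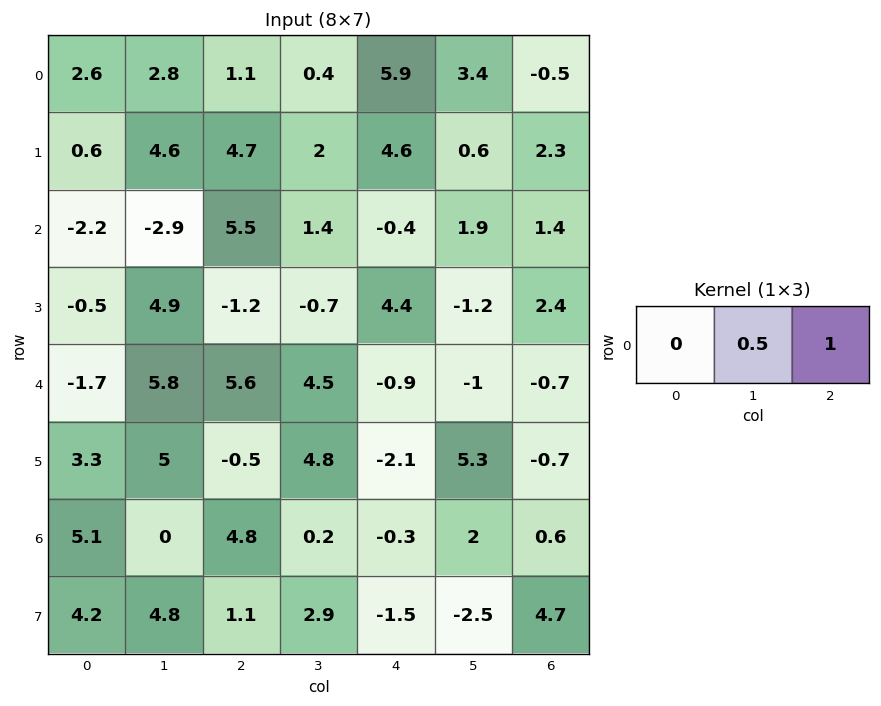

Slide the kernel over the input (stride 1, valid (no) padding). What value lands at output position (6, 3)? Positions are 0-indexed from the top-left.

1.85

The receptive field on the input at this output position is [0.2 -0.3 2]. Elementwise product with the kernel and sum: -0.3·0.5 + 2·1.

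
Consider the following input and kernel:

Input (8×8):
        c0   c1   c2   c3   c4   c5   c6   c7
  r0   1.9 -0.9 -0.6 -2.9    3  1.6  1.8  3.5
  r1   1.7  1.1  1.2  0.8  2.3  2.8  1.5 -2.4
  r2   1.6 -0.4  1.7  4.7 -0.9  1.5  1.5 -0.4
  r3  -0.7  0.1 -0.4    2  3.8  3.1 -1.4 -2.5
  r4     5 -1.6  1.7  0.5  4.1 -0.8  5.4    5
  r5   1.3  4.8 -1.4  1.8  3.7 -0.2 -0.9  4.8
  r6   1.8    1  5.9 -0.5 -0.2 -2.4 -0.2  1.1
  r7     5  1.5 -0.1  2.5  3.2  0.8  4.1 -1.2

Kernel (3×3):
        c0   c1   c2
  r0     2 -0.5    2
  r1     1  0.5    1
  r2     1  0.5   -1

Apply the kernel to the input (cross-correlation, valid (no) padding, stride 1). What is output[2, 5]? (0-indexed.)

-1.75

The receptive field on the input at this output position is [1.5 1.5 -0.4 / 3.1 -1.4 -2.5 / -0.8 5.4 5]. Elementwise product with the kernel and sum: 1.5·2 + 1.5·-0.5 + -0.4·2 + 3.1·1 + -1.4·0.5 + -2.5·1 + -0.8·1 + 5.4·0.5 + 5·-1.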